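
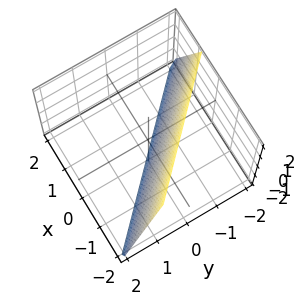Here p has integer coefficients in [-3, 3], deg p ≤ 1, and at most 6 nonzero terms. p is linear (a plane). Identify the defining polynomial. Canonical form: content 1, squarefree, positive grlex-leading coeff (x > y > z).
First, degree: every cross-section is a straight line — this is a plane, so deg p = 1.
Then, observable constraints: it meets the z-axis at z = -2 (among the integer gridlines).
Finally, together with the visible shape, these determine p as stated.

3*x + 3*y + z + 2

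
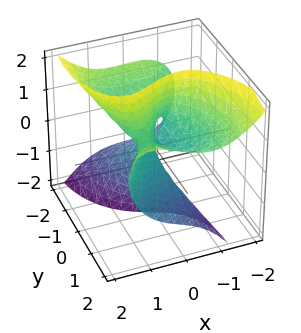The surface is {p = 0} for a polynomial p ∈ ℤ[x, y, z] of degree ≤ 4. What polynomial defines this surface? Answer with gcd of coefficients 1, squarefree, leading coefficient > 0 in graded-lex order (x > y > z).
3*x^3 - x*y*z - y^3 + 3*y*z^2 - 3*x*z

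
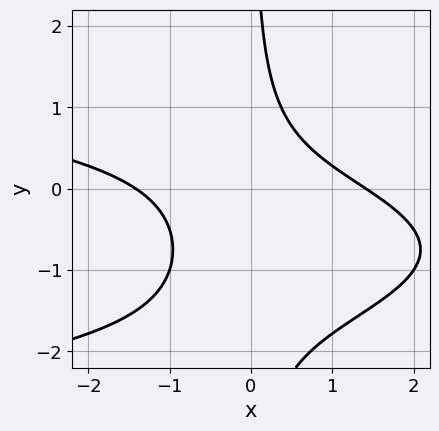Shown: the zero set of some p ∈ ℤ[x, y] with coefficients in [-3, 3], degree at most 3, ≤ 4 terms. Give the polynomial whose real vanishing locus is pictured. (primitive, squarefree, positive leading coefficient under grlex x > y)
2*x*y^2 + x^2 + 3*x*y - 2

First, the degree is 3 — no degree-2 curve has this shape.
Next, observable constraints: it misses every integer gridline on the y-axis.
Finally, together with the visible shape, these determine p as stated.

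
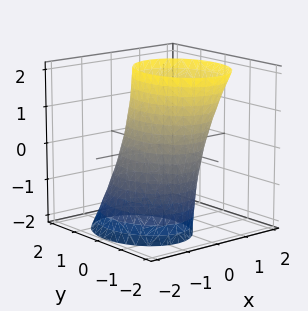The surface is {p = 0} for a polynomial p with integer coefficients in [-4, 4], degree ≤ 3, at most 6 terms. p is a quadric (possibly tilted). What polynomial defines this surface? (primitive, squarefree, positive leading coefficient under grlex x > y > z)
First, the degree is 2 — no degree-1 surface has this shape.
Next, from the visible intercepts: no z-intercept at any integer in the box; the x-axis gridline crossings are at x ∈ {-1, 1}.
Finally, the integer polynomial consistent with all of this is the stated p.

3*x^2 - 2*x*z + 2*y^2 - 3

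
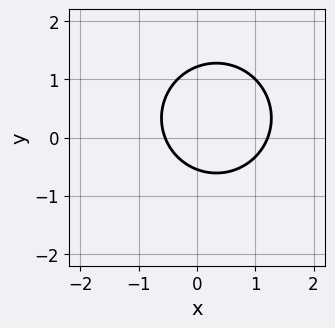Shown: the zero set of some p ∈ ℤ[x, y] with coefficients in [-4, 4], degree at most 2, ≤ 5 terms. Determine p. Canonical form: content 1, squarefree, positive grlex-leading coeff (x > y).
1. deg p = 2. The shape is more complex than any degree-1 curve.
2. The integer polynomial consistent with all of this is the stated p.

3*x^2 + 3*y^2 - 2*x - 2*y - 2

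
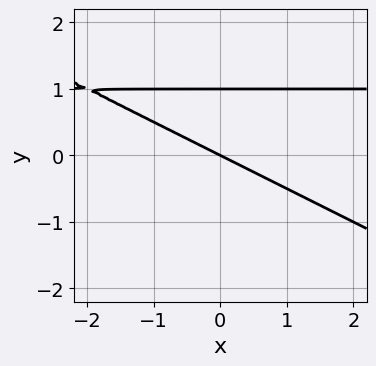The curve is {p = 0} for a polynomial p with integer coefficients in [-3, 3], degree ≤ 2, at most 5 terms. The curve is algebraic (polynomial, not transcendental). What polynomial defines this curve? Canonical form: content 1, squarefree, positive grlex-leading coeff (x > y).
x*y + 2*y^2 - x - 2*y

(a) Degree: no degree-1 curve has this shape, so deg p = 2.
(b) Observable constraints: it crosses the x-axis at the gridline x = 0; among the integer gridlines, it crosses the y-axis at y ∈ {0, 1}.
(c) Together with the visible shape, these determine p as stated.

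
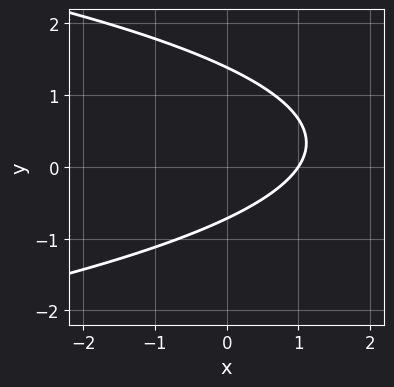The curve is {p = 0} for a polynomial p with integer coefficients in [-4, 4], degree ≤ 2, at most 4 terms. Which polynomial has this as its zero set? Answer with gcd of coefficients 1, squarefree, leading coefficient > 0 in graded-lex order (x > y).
3*y^2 + 3*x - 2*y - 3

First, the degree is 2 — the shape is more complex than any degree-1 curve.
Next, from the axis intercepts and sections: one x-axis crossing is at x = 1.
Finally, matching integer coefficients to the picture gives p.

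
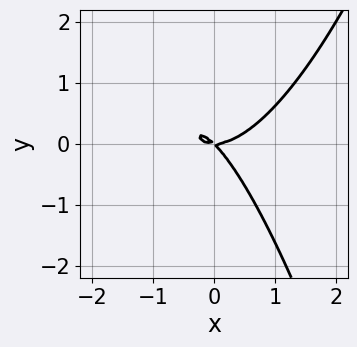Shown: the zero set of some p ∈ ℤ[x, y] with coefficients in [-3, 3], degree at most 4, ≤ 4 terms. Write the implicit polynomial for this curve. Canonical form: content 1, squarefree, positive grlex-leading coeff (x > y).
(a) The degree is 3 — the shape is more complex than any degree-2 curve.
(b) From the visible intercepts: it crosses the x-axis at the gridline x = 0; it crosses the y-axis at the gridline y = 0.
(c) Putting this together gives p.

x^3 - x*y - y^2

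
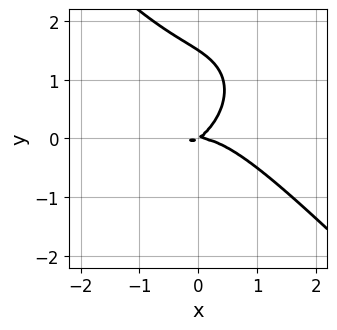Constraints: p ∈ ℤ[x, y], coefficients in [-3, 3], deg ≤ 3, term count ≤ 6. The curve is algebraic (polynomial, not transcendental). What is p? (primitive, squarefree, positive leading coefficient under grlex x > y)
2*x^3 + 2*y^3 + 2*x*y - 3*y^2

deg p = 3. A generic line meets the curve in up to 3 points.
Checking where it meets the axes: one x-axis crossing is at x = 0; one y-axis crossing is at y = 0.
Fitting integer coefficients to these (and the overall shape) gives p.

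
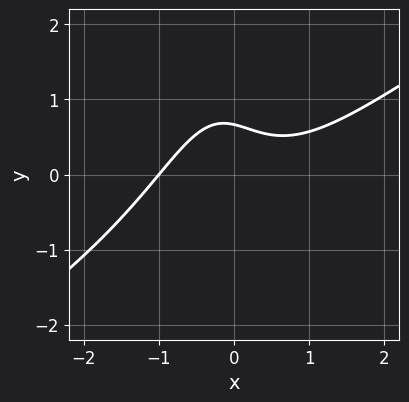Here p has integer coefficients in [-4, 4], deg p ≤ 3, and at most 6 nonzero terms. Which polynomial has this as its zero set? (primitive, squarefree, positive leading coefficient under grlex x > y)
1. deg p = 3. No degree-2 curve has this shape.
2. Reading off the gridlines: it meets the x-axis at x = -1 (among the integer gridlines).
3. Fitting integer coefficients to these (and the overall shape) gives p.

2*x^3 - 3*x^2*y - x*y - 3*y + 2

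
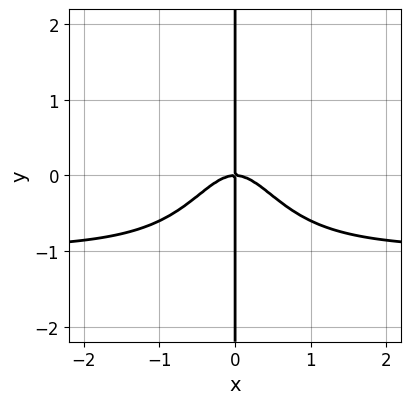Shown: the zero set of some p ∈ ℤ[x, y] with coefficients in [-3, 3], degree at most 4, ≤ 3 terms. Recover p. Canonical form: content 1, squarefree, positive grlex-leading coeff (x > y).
First, degree: no degree-3 curve has this shape, so deg p = 4.
Then, from the visible intercepts: the visible y-axis segment lies entirely on the curve; one x-axis crossing is at x = 0.
Finally, putting this together gives p.

3*x^3*y + 3*x^3 + 2*x*y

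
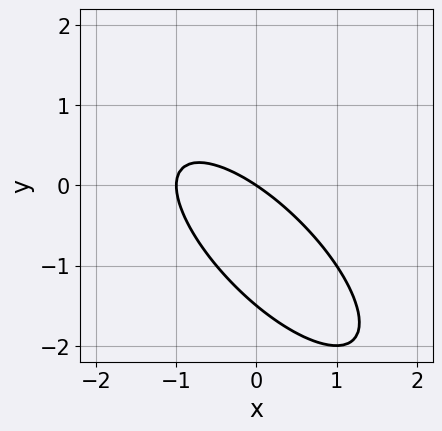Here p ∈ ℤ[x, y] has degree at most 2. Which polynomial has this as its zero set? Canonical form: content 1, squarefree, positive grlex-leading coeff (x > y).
2*x^2 + 3*x*y + 2*y^2 + 2*x + 3*y

First, degree: a generic line meets the curve in up to 2 points, so deg p = 2.
Next, from the axis intercepts and sections: among the integer gridlines, it crosses the x-axis at x ∈ {-1, 0}; it crosses the y-axis at the gridline y = 0.
Finally, solving for integer coefficients yields p as stated.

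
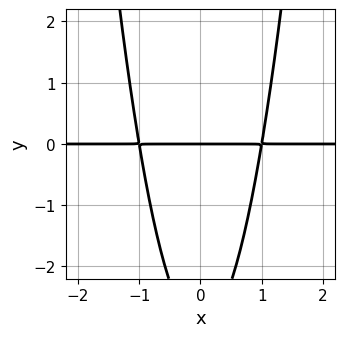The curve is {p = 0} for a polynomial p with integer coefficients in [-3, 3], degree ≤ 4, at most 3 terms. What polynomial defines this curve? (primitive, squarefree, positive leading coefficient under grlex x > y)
3*x^2*y - y^2 - 3*y

First, deg p = 3.
Next, symmetries: the x ↦ −x reflection is a symmetry, so x appears only in even powers.
Then, reading off the gridlines: the visible x-axis segment lies entirely on the curve; it meets the y-axis at y = 0 (among the integer gridlines).
Finally, together with the visible shape, these determine p as stated.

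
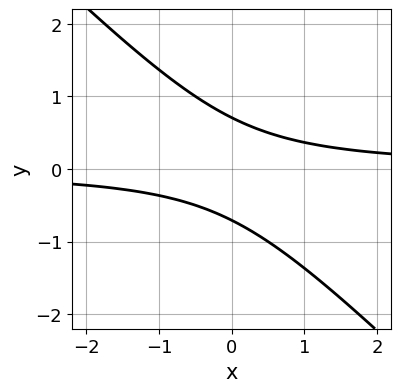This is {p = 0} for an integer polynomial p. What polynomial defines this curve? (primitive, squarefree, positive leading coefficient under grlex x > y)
2*x*y + 2*y^2 - 1

The degree is 2 — no degree-1 curve has this shape.
Checking where it meets the axes: it misses every integer gridline on the x-axis.
These observations pin down the coefficients.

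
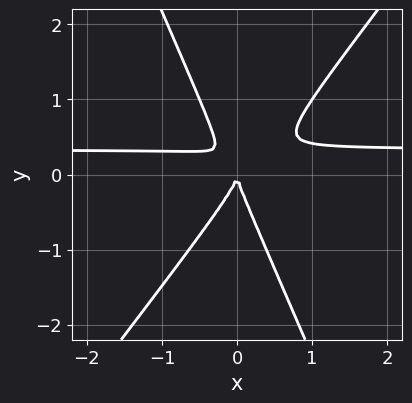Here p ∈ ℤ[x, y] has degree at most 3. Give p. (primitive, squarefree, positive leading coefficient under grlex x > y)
1. Degree: the shape is more complex than any degree-2 curve, so deg p = 3.
2. Against the integer gridlines: one y-axis crossing is at y = 0; it meets the x-axis at x = 0 (among the integer gridlines).
3. Together with the visible shape, these determine p as stated.

3*x^2*y - x*y^2 - y^3 - x^2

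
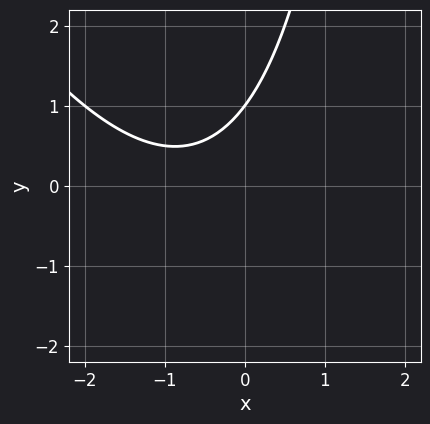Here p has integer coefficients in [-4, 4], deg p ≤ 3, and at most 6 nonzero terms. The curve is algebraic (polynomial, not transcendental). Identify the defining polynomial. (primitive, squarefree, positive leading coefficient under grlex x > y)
(a) Degree: the shape is more complex than any degree-1 curve, so deg p = 2.
(b) Reading off the gridlines: it crosses the y-axis at the gridline y = 1; the curve avoids every integer x-axis point in the box.
(c) Putting this together gives p.

2*x^2 + x*y + 3*x - 3*y + 3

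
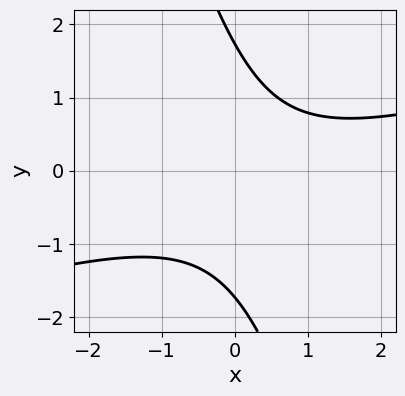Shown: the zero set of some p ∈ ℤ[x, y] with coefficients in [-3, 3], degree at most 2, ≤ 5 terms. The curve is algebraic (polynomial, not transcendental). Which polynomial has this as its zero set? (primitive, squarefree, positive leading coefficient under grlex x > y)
x^2 - 3*x*y - y^2 - x + 3

The degree is 2 — a generic line meets the curve in up to 2 points.
Checking where it meets the axes: the curve avoids every integer x-axis point in the box.
Matching integer coefficients to the picture gives p.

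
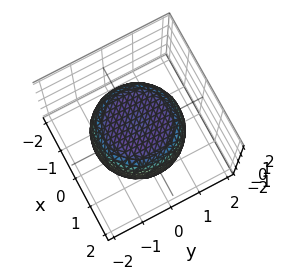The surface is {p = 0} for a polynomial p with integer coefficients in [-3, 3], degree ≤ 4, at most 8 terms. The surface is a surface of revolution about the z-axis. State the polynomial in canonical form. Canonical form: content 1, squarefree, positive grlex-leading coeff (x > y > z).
x^4 + 2*x^2*y^2 + y^4 - x^2 - y^2 + 2*z^2 - 2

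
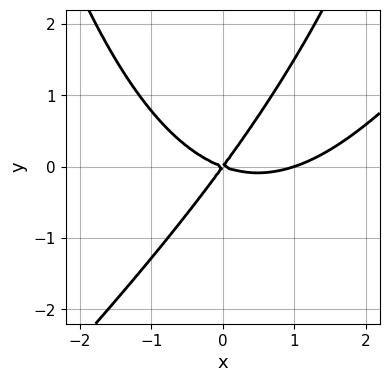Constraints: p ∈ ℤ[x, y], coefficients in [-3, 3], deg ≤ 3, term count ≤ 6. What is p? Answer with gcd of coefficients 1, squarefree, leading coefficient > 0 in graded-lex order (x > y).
First, deg p = 3. The shape is more complex than any degree-2 curve.
Next, against the integer gridlines: the x-axis gridline crossings are at x ∈ {0, 1}; one y-axis crossing is at y = 0.
Finally, fitting integer coefficients to these (and the overall shape) gives p.

x^3 - x^2*y - x^2 - 2*x*y + 2*y^2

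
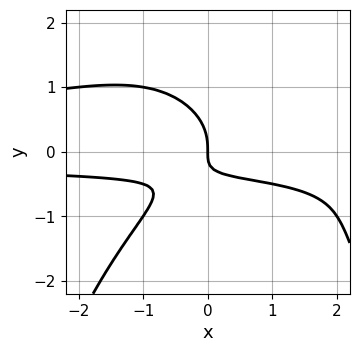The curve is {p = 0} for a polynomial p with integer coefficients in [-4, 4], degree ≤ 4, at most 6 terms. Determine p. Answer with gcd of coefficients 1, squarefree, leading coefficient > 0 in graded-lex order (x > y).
x^2*y^2 + 2*y^3 + 2*x*y + x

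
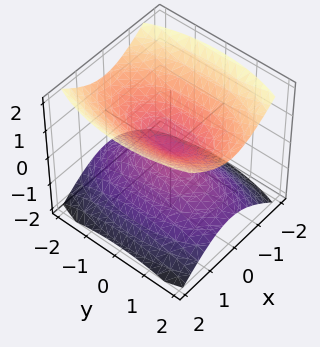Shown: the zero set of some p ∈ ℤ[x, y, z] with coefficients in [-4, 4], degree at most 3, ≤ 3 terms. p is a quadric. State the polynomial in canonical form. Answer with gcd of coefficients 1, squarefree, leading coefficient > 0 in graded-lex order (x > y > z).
3*x^2 + y^2 - 3*z^2

First, I count 2 distinct pieces. They look like related sheets of one shape, so recover p as a whole.
Next, the degree is 2 — a double cone through the origin; a quadric.
Next, symmetries: the x ↦ −x reflection is a symmetry, so x appears only in even powers; it's symmetric under z → −z, forcing even powers of z; the y ↦ −y reflection is a symmetry, so y appears only in even powers.
Next, observable constraints: it meets the z-axis at z = 0 (among the integer gridlines); one x-axis crossing is at x = 0; it crosses the y-axis at the gridline y = 0.
Finally, the integer polynomial consistent with all of this is the stated p.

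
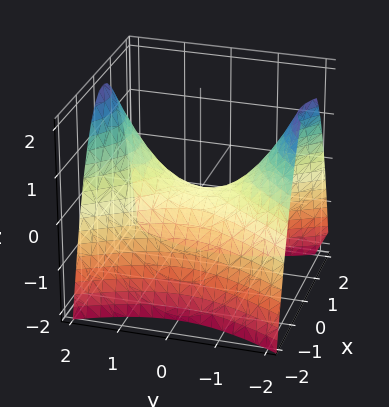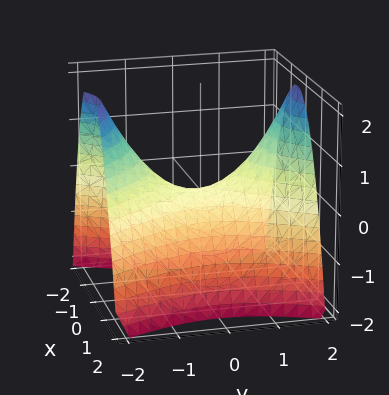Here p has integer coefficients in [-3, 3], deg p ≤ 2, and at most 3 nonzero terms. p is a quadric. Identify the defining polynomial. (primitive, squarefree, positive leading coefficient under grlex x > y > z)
(a) deg p = 2. A hyperbolic paraboloid; a quadric.
(b) Symmetries: the y ↦ −y reflection is a symmetry, so y appears only in even powers; the x ↦ −x reflection is a symmetry, so x appears only in even powers.
(c) From the axis intercepts and sections: it crosses the z-axis at the gridline z = 0; it crosses the y-axis at the gridline y = 0; one x-axis crossing is at x = 0.
(d) Together with the visible shape, these determine p as stated.

2*x^2 - y^2 + 2*z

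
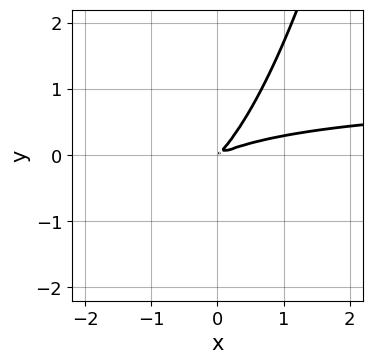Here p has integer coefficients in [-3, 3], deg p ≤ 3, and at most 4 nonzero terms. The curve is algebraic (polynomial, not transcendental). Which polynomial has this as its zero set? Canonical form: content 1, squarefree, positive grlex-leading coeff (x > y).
x^2*y - x^2 + 3*x*y - 2*y^2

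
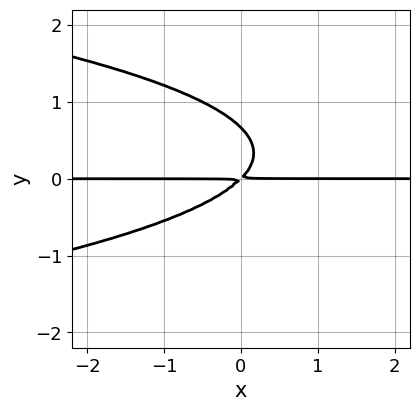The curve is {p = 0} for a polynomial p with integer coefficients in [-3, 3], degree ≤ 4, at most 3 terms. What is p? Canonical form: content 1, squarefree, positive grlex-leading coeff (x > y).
3*y^3 + 2*x*y - 2*y^2

First, deg p = 3. A generic line meets the curve in up to 3 points.
Next, observable constraints: every point of the x-axis in the box is on the curve.
Finally, fitting integer coefficients to these (and the overall shape) gives p.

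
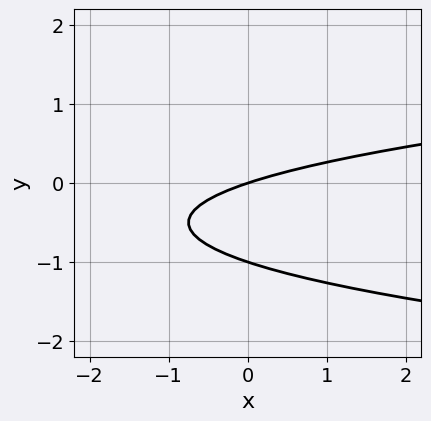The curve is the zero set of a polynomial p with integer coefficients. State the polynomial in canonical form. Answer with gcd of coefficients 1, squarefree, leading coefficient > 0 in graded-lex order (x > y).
3*y^2 - x + 3*y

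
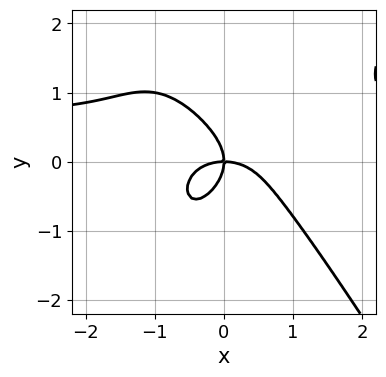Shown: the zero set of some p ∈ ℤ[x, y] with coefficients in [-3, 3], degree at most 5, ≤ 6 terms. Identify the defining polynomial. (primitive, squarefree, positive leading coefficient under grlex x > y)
3*x^3*y - x*y^3 - 2*x^3 - 3*y^3 - 3*x*y

First, deg p = 4. A generic line meets the curve in up to 4 points.
Next, checking where it meets the axes: one y-axis crossing is at y = 0; it crosses the x-axis at the gridline x = 0.
Finally, putting this together gives p.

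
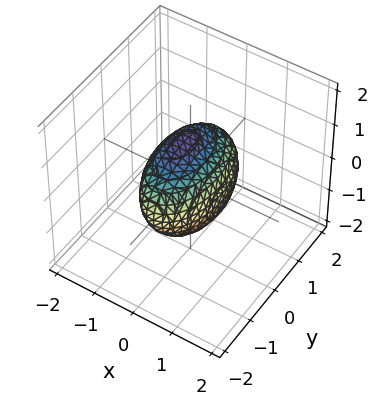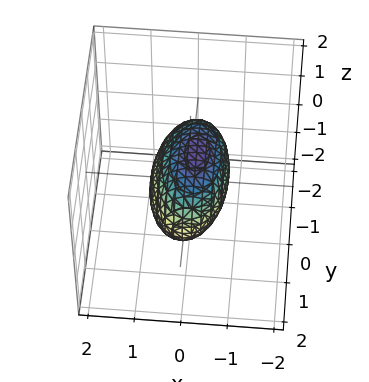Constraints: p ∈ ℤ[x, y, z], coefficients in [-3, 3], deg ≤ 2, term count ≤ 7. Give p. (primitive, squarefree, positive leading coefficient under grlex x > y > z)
3*x^2 + x*z + y^2 + 2*z^2 - 2

Degree: no degree-1 surface has this shape, so deg p = 2.
Observable constraints: among the integer gridlines, it crosses the z-axis at z ∈ {-1, 1}.
These observations pin down the coefficients.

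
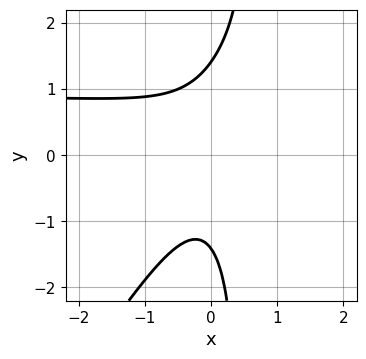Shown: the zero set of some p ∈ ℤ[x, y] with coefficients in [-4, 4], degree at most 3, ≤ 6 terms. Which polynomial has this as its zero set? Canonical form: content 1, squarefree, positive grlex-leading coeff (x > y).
The degree is 3 — the shape is more complex than any degree-2 curve.
From the visible intercepts: no x-intercept at any integer in the box.
The integer polynomial consistent with all of this is the stated p.

3*x^2*y - 2*x*y^2 - 3*x^2 + y^2 - 2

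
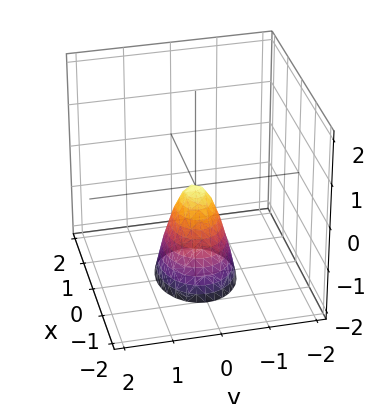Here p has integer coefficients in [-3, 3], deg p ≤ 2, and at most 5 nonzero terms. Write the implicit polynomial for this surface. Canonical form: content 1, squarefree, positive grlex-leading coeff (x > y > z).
The degree is 2 — a paraboloid; a quadric.
Symmetries: it's symmetric under y → −y, forcing even powers of y; the x ↦ −x reflection is a symmetry, so x appears only in even powers.
Checking where it meets the axes: it crosses the y-axis at the gridline y = 0; it meets the x-axis at x = 0 (among the integer gridlines).
The integer polynomial consistent with all of this is the stated p.

2*x^2 + 3*y^2 + z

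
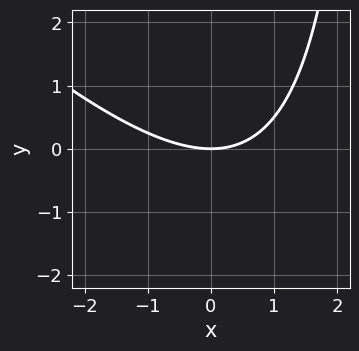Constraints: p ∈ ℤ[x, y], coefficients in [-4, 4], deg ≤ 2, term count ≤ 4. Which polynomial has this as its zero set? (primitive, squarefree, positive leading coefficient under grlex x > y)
x^2 + x*y - 3*y

The degree is 2 — a generic line meets the curve in up to 2 points.
Observable constraints: it crosses the x-axis at the gridline x = 0; it meets the y-axis at y = 0 (among the integer gridlines).
The integer polynomial consistent with all of this is the stated p.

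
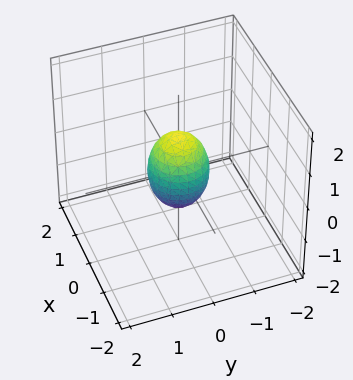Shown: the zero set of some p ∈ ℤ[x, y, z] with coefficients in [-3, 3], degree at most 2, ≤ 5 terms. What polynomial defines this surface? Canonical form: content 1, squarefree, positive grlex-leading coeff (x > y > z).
2*x^2 + 2*y^2 + z^2 - 1

1. Degree: a closed, bounded, convex surface; a quadric, so deg p = 2.
2. Symmetries: the z-axis is an axis of rotation, so x and y enter only as x² + y²; it's symmetric under z → −z, forcing even powers of z.
3. From the axis intercepts and sections: a circular section at z = 0 has radius between 0 and 1; the z-axis gridline crossings are at z ∈ {-1, 1}.
4. These observations pin down the coefficients.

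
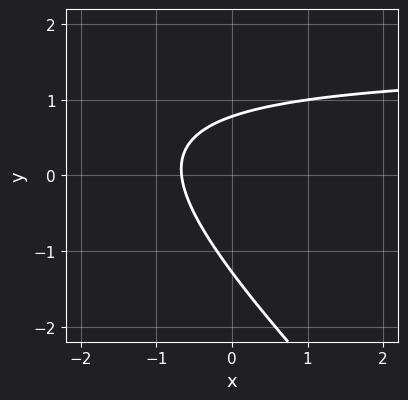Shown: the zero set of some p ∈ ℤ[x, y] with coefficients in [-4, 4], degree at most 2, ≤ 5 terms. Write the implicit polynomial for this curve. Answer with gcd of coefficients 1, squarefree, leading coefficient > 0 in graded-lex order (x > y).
1. Degree: no degree-1 curve has this shape, so deg p = 2.
2. The integer polynomial consistent with all of this is the stated p.

2*x*y + 2*y^2 - 3*x + y - 2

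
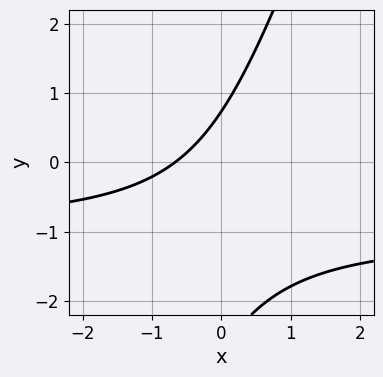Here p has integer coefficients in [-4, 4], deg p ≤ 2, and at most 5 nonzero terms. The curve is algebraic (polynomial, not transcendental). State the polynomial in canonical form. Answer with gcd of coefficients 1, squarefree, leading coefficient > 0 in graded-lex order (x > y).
3*x*y - y^2 + 3*x - 2*y + 2

(a) deg p = 2. The shape is more complex than any degree-1 curve.
(b) Putting this together gives p.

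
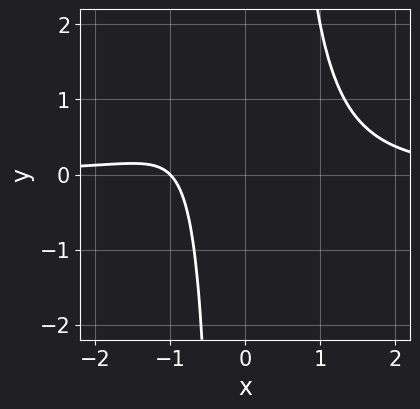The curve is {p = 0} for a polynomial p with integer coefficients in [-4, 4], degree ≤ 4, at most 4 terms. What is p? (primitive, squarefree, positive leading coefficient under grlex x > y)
(a) deg p = 4. The shape is more complex than any degree-3 curve.
(b) Reading off the gridlines: it misses every integer gridline on the y-axis; it crosses the x-axis at the gridline x = -1.
(c) Matching integer coefficients to the picture gives p.

x^3*y - x - 1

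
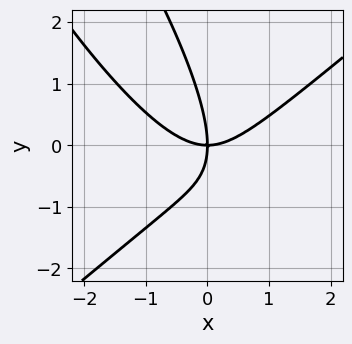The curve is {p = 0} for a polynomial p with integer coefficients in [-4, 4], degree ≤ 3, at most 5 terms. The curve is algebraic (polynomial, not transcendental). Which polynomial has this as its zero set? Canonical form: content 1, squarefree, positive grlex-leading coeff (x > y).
Degree: a generic line meets the curve in up to 3 points, so deg p = 3.
From the axis intercepts and sections: one x-axis crossing is at x = 0; one y-axis crossing is at y = 0.
Solving for integer coefficients yields p as stated.

2*x^3 - 2*x*y^2 - y^3 - 3*x*y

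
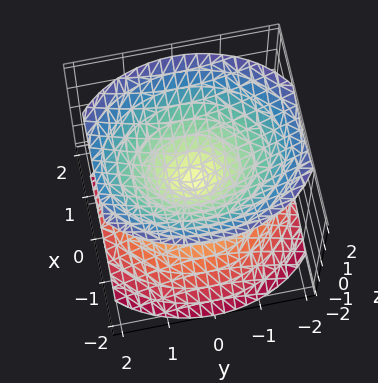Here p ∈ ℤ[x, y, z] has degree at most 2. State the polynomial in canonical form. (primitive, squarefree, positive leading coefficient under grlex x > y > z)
First, the picture has 2 separate pieces.
Then, the degree is 2 — a double cone through the origin; a quadric.
Then, symmetries: the z ↦ −z reflection is a symmetry, so z appears only in even powers; it's symmetric under x → −x, forcing even powers of x; it's symmetric under y → −y, forcing even powers of y.
Then, from the visible intercepts: it crosses the x-axis at the gridline x = 0; it crosses the z-axis at the gridline z = 0; it crosses the y-axis at the gridline y = 0.
Finally, putting this together gives p.

3*x^2 + 2*y^2 - 3*z^2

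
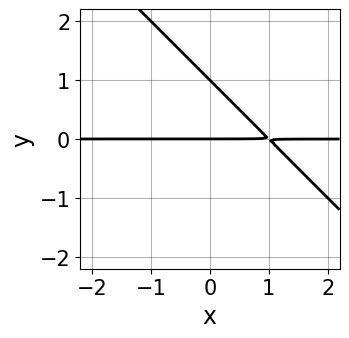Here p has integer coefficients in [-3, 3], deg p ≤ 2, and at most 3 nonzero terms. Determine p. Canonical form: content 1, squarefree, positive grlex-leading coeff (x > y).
1. The degree is 2 — a generic line meets the curve in up to 2 points.
2. Checking where it meets the axes: the y-axis gridline crossings are at y ∈ {0, 1}; the visible x-axis segment lies entirely on the curve.
3. These observations pin down the coefficients.

x*y + y^2 - y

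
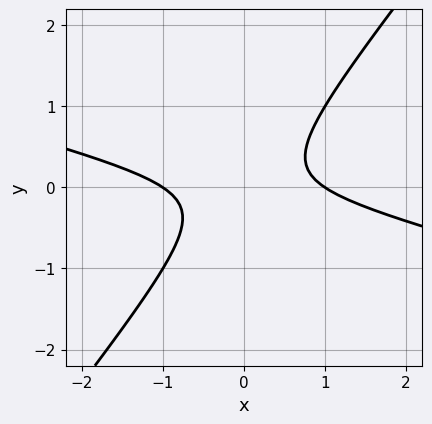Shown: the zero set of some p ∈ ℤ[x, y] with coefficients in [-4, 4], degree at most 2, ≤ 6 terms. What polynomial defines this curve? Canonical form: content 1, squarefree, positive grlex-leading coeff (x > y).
x^2 + 3*x*y - 3*y^2 - 1

Degree: no degree-1 curve has this shape, so deg p = 2.
Reading off the gridlines: among the integer gridlines, it crosses the x-axis at x ∈ {-1, 1}; the curve avoids every integer y-axis point in the box.
The integer polynomial consistent with all of this is the stated p.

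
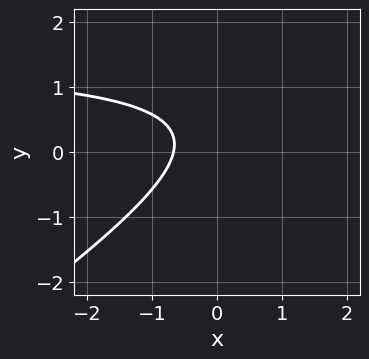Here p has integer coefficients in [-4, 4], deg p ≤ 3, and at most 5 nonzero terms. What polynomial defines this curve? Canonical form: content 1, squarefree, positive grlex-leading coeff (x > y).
2*x*y - 3*y^2 - 3*x + 2*y - 2

(a) deg p = 2. No degree-1 curve has this shape.
(b) Against the integer gridlines: it misses every integer gridline on the y-axis.
(c) Together with the visible shape, these determine p as stated.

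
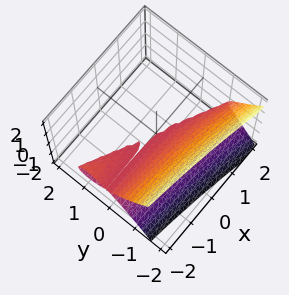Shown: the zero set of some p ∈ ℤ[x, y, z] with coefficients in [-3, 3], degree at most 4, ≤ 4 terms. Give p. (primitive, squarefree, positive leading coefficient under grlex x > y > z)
(a) I count 2 distinct pieces.
(b) The degree is 3 — no degree-2 surface has this shape.
(c) Against the integer gridlines: the visible x-axis segment lies entirely on the surface; it crosses the z-axis at the gridline z = 0; it meets the y-axis at y = 0 (among the integer gridlines).
(d) These observations pin down the coefficients.

x*y^2 + 2*y^3 + 3*z^2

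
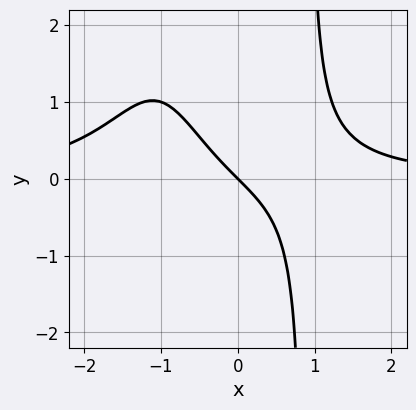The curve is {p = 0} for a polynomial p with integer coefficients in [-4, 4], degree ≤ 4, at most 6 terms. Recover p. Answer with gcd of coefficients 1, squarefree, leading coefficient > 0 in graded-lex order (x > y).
1. Degree: the shape is more complex than any degree-3 curve, so deg p = 4.
2. From the axis intercepts and sections: it crosses the y-axis at the gridline y = 0; one x-axis crossing is at x = 0.
3. Solving for integer coefficients yields p as stated.

2*x^3*y + 2*x^2*y - 3*x - 3*y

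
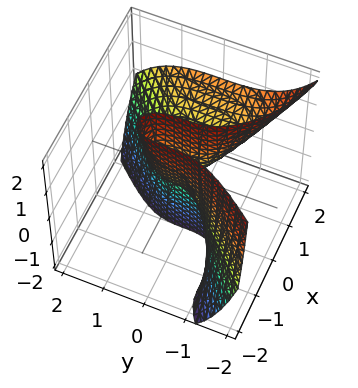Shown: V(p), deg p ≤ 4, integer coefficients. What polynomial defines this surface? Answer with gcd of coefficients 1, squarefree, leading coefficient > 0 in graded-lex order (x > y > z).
2*x^3 - 3*x^2*z - 2*y^3 - 3*x*z

First, degree: a generic line meets the surface in up to 3 points, so deg p = 3.
Next, from the visible intercepts: one x-axis crossing is at x = 0; one y-axis crossing is at y = 0; every point of the z-axis in the box is on the surface.
Finally, solving for integer coefficients yields p as stated.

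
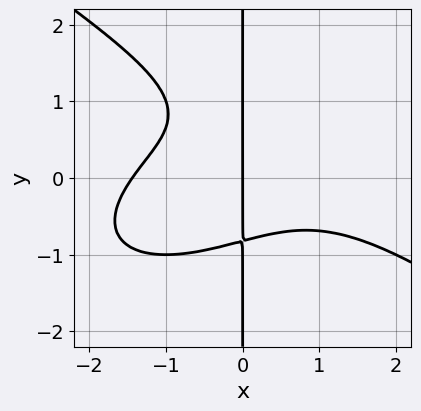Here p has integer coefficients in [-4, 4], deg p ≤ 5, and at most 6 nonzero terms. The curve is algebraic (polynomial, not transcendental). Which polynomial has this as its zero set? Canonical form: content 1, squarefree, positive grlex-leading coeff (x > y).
deg p = 4. The shape is more complex than any degree-3 curve.
Against the integer gridlines: every point of the y-axis in the box is on the curve; it crosses the x-axis at the gridline x = 0.
Matching integer coefficients to the picture gives p.

x^4 + 3*x*y^3 + 3*x^2*y - 2*x*y^2 + 3*x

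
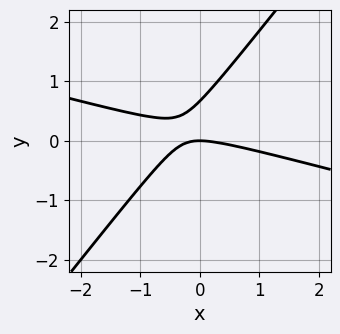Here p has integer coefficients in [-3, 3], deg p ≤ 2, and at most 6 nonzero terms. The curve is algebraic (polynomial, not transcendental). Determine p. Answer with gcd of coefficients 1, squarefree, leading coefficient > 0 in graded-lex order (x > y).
x^2 + 3*x*y - 3*y^2 + 2*y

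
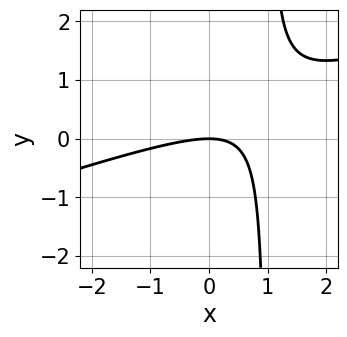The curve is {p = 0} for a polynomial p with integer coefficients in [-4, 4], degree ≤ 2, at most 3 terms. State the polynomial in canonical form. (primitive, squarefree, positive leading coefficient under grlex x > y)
(a) Degree: no degree-1 curve has this shape, so deg p = 2.
(b) From the visible intercepts: it crosses the x-axis at the gridline x = 0; it crosses the y-axis at the gridline y = 0.
(c) The integer polynomial consistent with all of this is the stated p.

x^2 - 3*x*y + 3*y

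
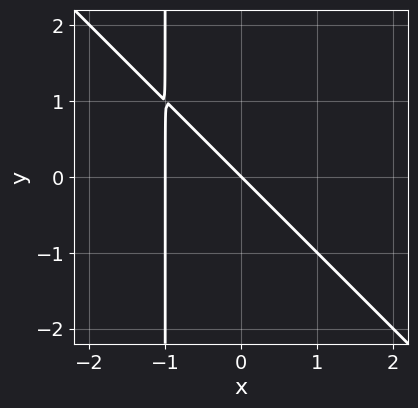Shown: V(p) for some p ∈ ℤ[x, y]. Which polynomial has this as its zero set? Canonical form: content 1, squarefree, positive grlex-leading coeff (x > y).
x^2 + x*y + x + y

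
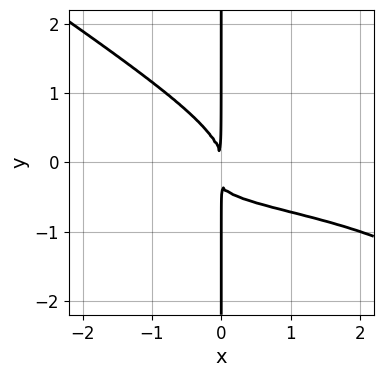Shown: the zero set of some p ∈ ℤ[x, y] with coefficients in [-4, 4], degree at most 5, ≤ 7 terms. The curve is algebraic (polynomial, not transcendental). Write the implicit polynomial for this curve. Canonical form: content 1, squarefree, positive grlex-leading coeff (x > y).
Degree: a generic line meets the curve in up to 4 points, so deg p = 4.
From the axis intercepts and sections: every point of the y-axis in the box is on the curve.
Assembling these constraints gives the stated polynomial.

2*x^2*y^2 + 3*x*y^3 + 2*x^2*y + x*y^2 + x^2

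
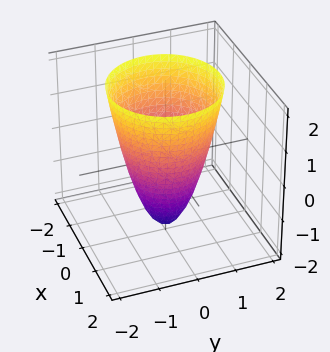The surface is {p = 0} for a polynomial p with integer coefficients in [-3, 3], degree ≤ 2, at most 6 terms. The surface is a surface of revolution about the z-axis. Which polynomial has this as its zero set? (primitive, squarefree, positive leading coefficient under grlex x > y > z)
First, degree: a generic line meets the surface in up to 2 points, so deg p = 2.
Then, symmetries: every cross-section ⟂ z is a circle, so x, y appear only via x² + y².
Then, checking where it meets the axes: it crosses the z-axis at the gridline z = -2; a circular section at z = -1 has radius between 0 and 1; among the integer gridlines, it crosses the x-axis at x ∈ {-1, 1}; the y-axis gridline crossings are at y ∈ {-1, 1}.
Finally, fitting integer coefficients to these (and the overall shape) gives p.

2*x^2 + 2*y^2 - z - 2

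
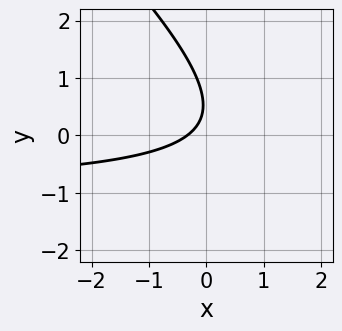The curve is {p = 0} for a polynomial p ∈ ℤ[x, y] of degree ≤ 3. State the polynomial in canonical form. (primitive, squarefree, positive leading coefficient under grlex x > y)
3*x*y + 3*y^2 + 3*x - 3*y + 1

Degree: no degree-1 curve has this shape, so deg p = 2.
Observable constraints: it misses every integer gridline on the y-axis.
Solving for integer coefficients yields p as stated.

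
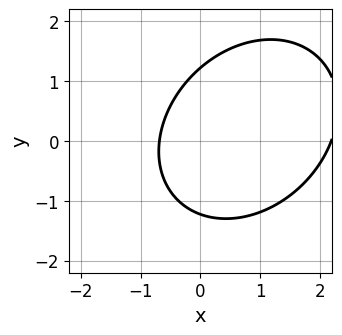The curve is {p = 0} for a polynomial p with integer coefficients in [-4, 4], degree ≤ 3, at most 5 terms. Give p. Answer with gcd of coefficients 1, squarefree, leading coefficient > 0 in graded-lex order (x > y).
2*x^2 - x*y + 2*y^2 - 3*x - 3

(a) deg p = 2. A generic line meets the curve in up to 2 points.
(b) Matching integer coefficients to the picture gives p.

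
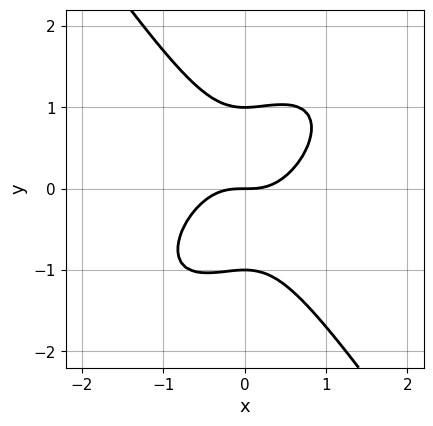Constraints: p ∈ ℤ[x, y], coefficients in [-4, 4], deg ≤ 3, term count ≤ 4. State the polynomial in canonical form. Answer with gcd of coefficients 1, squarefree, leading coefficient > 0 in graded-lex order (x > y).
3*x^3 - 2*x^2*y + 2*y^3 - 2*y

1. deg p = 3. No degree-2 curve has this shape.
2. Checking where it meets the axes: the y-axis gridline crossings are at y ∈ {-1, 0, 1}; it crosses the x-axis at the gridline x = 0.
3. Solving for integer coefficients yields p as stated.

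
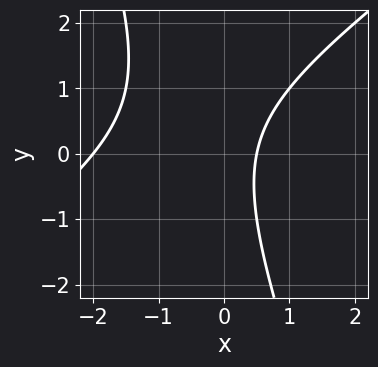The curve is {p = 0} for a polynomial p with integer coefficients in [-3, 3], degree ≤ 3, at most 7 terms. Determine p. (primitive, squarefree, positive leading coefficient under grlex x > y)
2*x^2 - 2*x*y - y^2 + 3*x - 2

First, degree: the shape is more complex than any degree-1 curve, so deg p = 2.
Next, observable constraints: the curve avoids every integer y-axis point in the box; it crosses the x-axis at the gridline x = -2.
Finally, these observations pin down the coefficients.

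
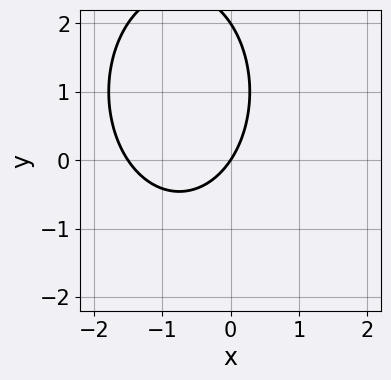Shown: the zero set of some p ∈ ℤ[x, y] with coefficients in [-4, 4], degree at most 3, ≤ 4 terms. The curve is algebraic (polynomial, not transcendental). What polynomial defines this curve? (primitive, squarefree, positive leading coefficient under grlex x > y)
2*x^2 + y^2 + 3*x - 2*y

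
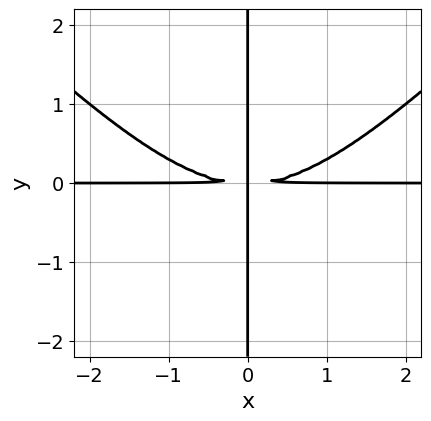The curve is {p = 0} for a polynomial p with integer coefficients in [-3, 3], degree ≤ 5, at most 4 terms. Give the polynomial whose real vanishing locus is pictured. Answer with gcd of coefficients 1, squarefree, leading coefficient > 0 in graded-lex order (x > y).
First, the degree is 4 — a generic line meets the curve in up to 4 points.
Next, against the integer gridlines: every point of the x-axis in the box is on the curve; the visible y-axis segment lies entirely on the curve.
Finally, the integer polynomial consistent with all of this is the stated p.

x^3*y - x*y^3 - 3*x*y^2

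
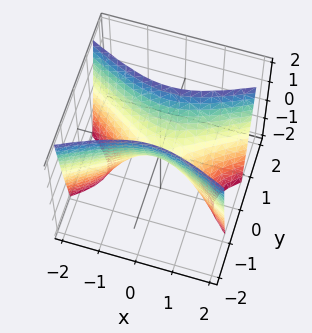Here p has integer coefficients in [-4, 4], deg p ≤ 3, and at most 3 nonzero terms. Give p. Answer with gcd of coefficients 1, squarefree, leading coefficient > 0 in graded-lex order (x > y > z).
First, the degree is 2 — a hyperbolic paraboloid; a quadric.
Next, symmetries: it's symmetric under y → −y, forcing even powers of y; mirror symmetry x ↦ −x ⇒ only even powers of x.
Next, from the visible intercepts: it crosses the x-axis at the gridline x = 0; it crosses the y-axis at the gridline y = 0.
Finally, together with the visible shape, these determine p as stated.

x^2 - 3*y^2 + z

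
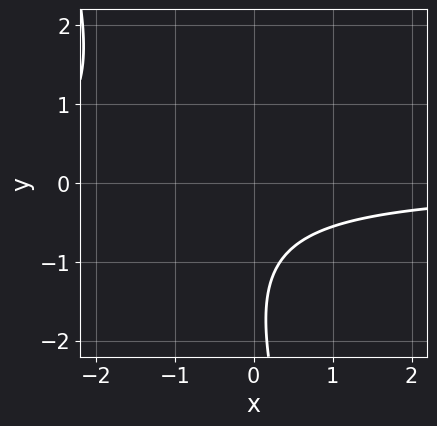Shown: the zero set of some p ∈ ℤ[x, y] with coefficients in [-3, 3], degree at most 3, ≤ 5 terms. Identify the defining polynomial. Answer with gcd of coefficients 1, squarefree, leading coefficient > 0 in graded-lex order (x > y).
(a) The degree is 2 — the shape is more complex than any degree-1 curve.
(b) From the visible intercepts: no x-intercept at any integer in the box; the curve avoids every integer y-axis point in the box.
(c) These observations pin down the coefficients.

3*x*y + y^2 + 3*y + 3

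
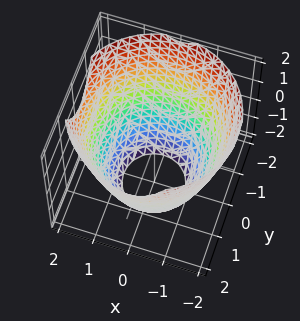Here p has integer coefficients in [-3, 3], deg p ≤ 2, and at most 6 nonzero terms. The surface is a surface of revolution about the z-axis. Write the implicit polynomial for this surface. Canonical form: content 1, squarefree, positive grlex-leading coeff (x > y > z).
x^2 + y^2 - z - 3

(a) The degree is 2 — no degree-1 surface has this shape.
(b) Symmetry: the z-axis is an axis of rotation, so x and y enter only as x² + y².
(c) From the visible intercepts: the surface avoids every integer z-axis point in the box; a circular section at z = -2 has radius exactly 1.
(d) The integer polynomial consistent with all of this is the stated p.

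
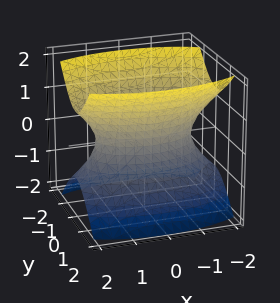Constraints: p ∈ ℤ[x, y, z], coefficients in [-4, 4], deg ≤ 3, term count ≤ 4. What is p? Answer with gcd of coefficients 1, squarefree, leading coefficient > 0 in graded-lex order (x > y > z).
x^2 + 3*y^2 - 2*z^2 - 2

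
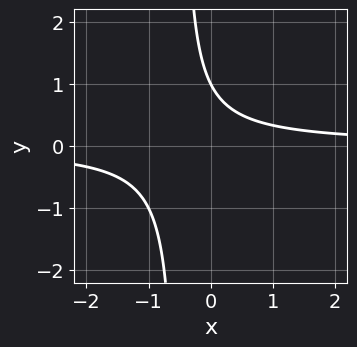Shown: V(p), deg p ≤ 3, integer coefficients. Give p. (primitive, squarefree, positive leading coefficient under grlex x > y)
2*x*y + y - 1

First, the degree is 2 — the shape is more complex than any degree-1 curve.
Then, from the visible intercepts: it crosses the y-axis at the gridline y = 1; it misses every integer gridline on the x-axis.
Finally, together with the visible shape, these determine p as stated.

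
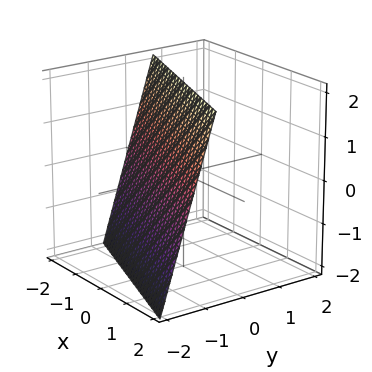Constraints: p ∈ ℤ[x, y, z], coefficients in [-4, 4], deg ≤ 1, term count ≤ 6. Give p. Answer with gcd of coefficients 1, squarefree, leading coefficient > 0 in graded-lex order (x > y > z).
x + 3*y - z + 2

First, degree: every cross-section is a straight line — this is a plane, so deg p = 1.
Next, from the visible intercepts: one x-axis crossing is at x = -2; one z-axis crossing is at z = 2.
Finally, assembling these constraints gives the stated polynomial.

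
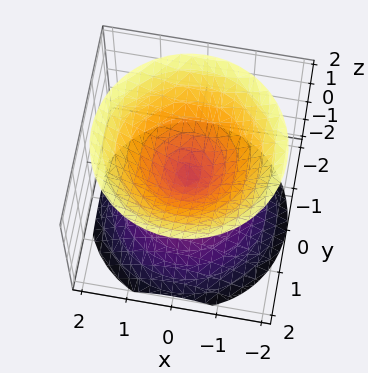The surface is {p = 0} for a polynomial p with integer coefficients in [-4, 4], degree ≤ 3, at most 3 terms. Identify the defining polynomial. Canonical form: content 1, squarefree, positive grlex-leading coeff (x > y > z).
First, I count 2 distinct pieces.
Then, the degree is 2 — a double cone through the origin; a quadric.
Next, symmetry: the z-axis is an axis of rotation, so x and y enter only as x² + y²; the z ↦ −z reflection is a symmetry, so z appears only in even powers.
Next, checking where it meets the axes: a circular section at z = 1 has radius exactly 1; it crosses the y-axis at the gridline y = 0; it crosses the x-axis at the gridline x = 0; it meets the z-axis at z = 0 (among the integer gridlines).
Finally, the integer polynomial consistent with all of this is the stated p.

x^2 + y^2 - z^2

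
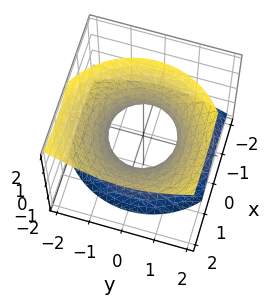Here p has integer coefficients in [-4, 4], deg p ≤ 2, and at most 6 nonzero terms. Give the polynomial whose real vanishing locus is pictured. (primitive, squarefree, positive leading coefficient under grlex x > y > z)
x^2 - x*z + y^2 - z^2 - 1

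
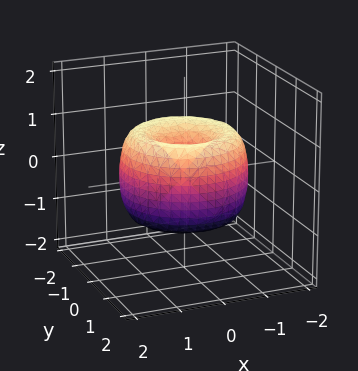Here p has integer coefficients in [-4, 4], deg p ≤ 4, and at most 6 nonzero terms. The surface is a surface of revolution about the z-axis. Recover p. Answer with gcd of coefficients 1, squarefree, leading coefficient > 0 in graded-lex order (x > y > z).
x^4 + 2*x^2*y^2 + y^4 - 2*x^2 - 2*y^2 + z^2

(a) deg p = 4. A generic line meets the surface in up to 4 points.
(b) Symmetries: rotational symmetry about the z-axis ⇒ p depends on x, y only through x² + y².
(c) From the visible intercepts: it crosses the z-axis at the gridline z = 0; it crosses the y-axis at the gridline y = 0.
(d) Together with the visible shape, these determine p as stated.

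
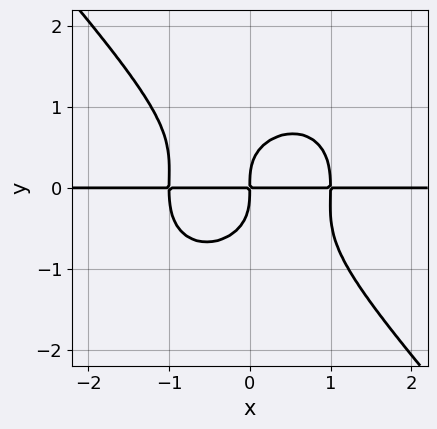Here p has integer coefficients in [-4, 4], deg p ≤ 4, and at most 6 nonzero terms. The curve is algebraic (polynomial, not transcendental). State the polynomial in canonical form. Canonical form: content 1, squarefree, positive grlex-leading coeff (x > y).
3*x^3*y + x*y^3 + 3*y^4 - 3*x*y

Degree: a generic line meets the curve in up to 4 points, so deg p = 4.
Checking where it meets the axes: every point of the x-axis in the box is on the curve.
Matching integer coefficients to the picture gives p.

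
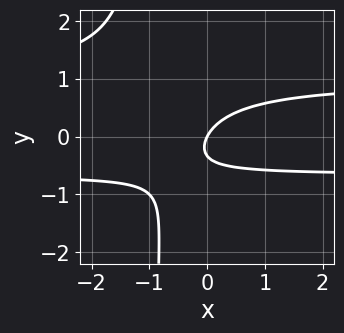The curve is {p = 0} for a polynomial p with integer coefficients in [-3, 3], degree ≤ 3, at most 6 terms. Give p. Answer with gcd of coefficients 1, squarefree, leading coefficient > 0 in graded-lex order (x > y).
3*x*y^2 - x*y + 3*y^2 - 2*x + y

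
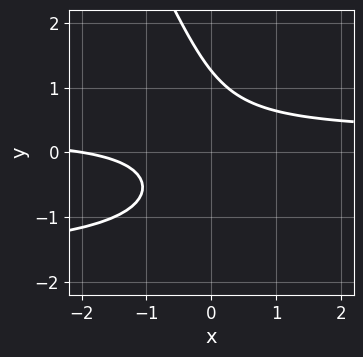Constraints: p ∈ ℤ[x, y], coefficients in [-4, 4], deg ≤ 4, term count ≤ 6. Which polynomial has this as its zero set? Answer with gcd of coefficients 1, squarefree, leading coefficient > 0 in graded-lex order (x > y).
1. The degree is 3 — no degree-2 curve has this shape.
2. Reading off the gridlines: it crosses the x-axis at the gridline x = -2.
3. The integer polynomial consistent with all of this is the stated p.

2*x*y^2 + y^3 + 3*x*y - x - 2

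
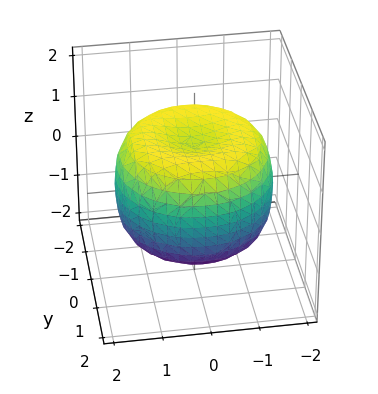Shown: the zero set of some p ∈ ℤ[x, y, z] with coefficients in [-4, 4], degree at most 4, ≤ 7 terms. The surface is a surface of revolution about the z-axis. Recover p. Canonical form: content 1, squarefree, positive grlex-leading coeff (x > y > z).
x^4 + 2*x^2*y^2 + y^4 - 2*x^2 - 2*y^2 + 2*z^2 - 2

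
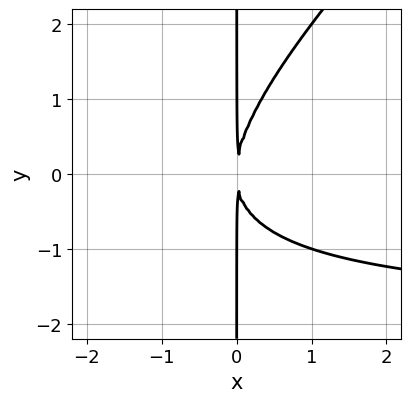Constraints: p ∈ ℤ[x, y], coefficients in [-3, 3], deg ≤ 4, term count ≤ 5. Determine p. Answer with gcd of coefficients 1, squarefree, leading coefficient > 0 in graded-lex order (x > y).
x^2*y - x*y^2 + 2*x^2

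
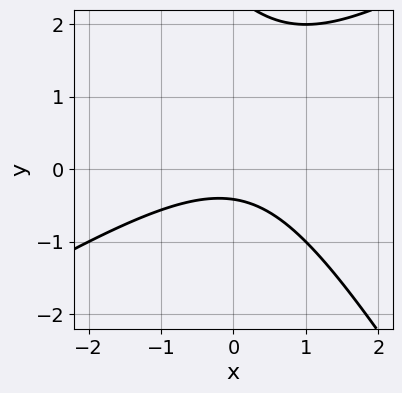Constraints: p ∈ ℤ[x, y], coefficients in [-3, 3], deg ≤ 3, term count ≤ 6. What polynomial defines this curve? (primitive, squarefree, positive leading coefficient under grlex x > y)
(a) The degree is 2 — no degree-1 curve has this shape.
(b) From the visible intercepts: it misses every integer gridline on the x-axis.
(c) Assembling these constraints gives the stated polynomial.

x^2 - x*y - y^2 + 2*y + 1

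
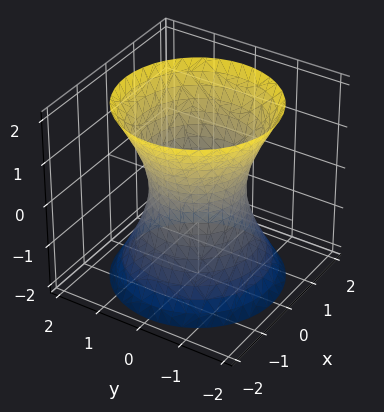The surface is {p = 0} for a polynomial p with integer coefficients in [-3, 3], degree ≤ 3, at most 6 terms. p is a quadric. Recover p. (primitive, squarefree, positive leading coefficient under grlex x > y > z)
(a) Degree: an hourglass — one-sheet hyperboloid; a quadric, so deg p = 2.
(b) Symmetries: mirror symmetry z ↦ −z ⇒ only even powers of z; the z-axis is an axis of rotation, so x and y enter only as x² + y².
(c) Observable constraints: a circular section at z = 1 has radius between 1 and 2; the y-axis gridline crossings are at y ∈ {-1, 1}; no z-intercept at any integer in the box; among the integer gridlines, it crosses the x-axis at x ∈ {-1, 1}.
(d) Matching integer coefficients to the picture gives p.

2*x^2 + 2*y^2 - z^2 - 2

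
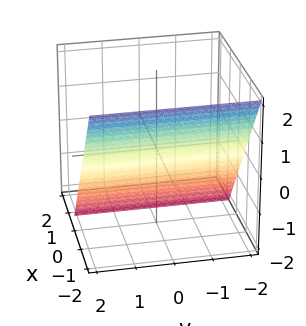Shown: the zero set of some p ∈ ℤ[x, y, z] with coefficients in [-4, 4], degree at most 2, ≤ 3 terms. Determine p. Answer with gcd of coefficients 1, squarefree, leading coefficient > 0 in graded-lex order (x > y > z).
deg p = 1. The surface is flat (a plane).
From the axis intercepts and sections: it crosses the z-axis at the gridline z = -1; no y-intercept at any integer in the box.
Matching integer coefficients to the picture gives p.

3*x + 2*z + 2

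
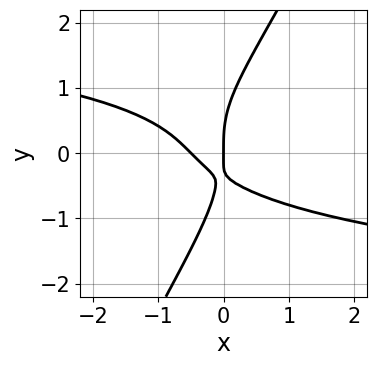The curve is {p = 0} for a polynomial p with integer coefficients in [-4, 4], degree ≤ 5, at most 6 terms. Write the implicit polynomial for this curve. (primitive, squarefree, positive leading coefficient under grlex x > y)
deg p = 4. No degree-3 curve has this shape.
Against the integer gridlines: it crosses the y-axis at the gridline y = 0; it meets the x-axis at x = 0 (among the integer gridlines).
Matching integer coefficients to the picture gives p.

2*x*y^3 - y^4 + 2*x^2 + 2*x*y + x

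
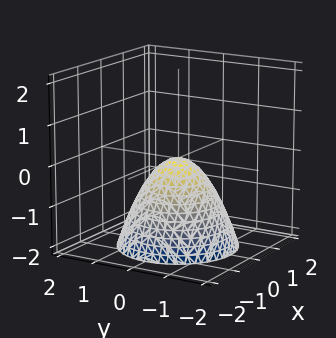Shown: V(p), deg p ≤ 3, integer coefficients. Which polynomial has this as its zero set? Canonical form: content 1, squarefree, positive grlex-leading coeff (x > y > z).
x^2 + y^2 + z

(a) The degree is 2 — a paraboloid; a quadric.
(b) Symmetries: rotational symmetry about the z-axis ⇒ p depends on x, y only through x² + y².
(c) Checking where it meets the axes: it meets the z-axis at z = 0 (among the integer gridlines); it crosses the x-axis at the gridline x = 0; a circular section at z = -1 has radius exactly 1; one y-axis crossing is at y = 0.
(d) Fitting integer coefficients to these (and the overall shape) gives p.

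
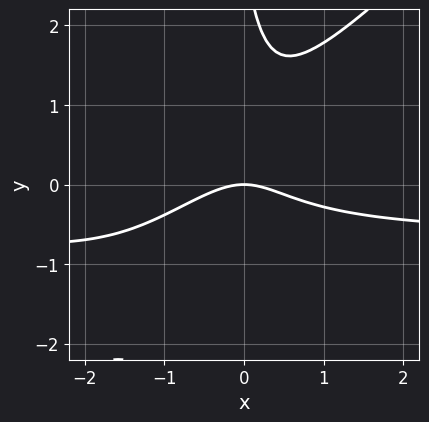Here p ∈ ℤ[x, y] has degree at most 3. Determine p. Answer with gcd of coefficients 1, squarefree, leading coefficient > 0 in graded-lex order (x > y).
3*x^2*y - 3*x*y^2 + 2*x^2 - y^2 + 3*y

First, the degree is 3 — a generic line meets the curve in up to 3 points.
Next, observable constraints: it meets the x-axis at x = 0 (among the integer gridlines); it meets the y-axis at y = 0 (among the integer gridlines).
Finally, solving for integer coefficients yields p as stated.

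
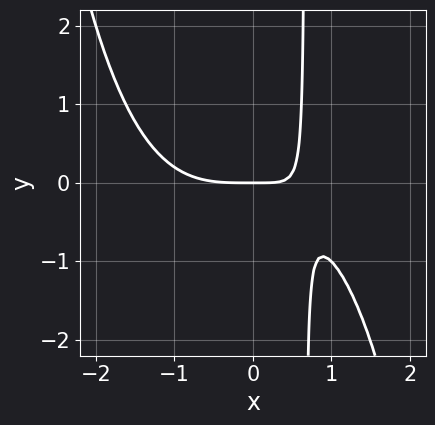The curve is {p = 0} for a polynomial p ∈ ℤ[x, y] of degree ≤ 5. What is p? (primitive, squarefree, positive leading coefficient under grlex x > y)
First, the degree is 4 — no degree-3 curve has this shape.
Then, against the integer gridlines: one y-axis crossing is at y = 0; one x-axis crossing is at x = 0.
Finally, the integer polynomial consistent with all of this is the stated p.

x^4 + 3*x*y - 2*y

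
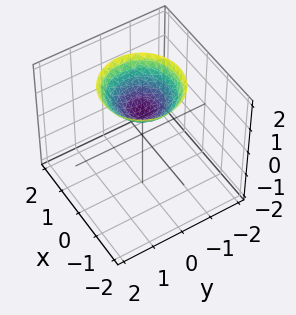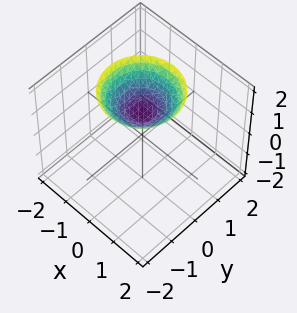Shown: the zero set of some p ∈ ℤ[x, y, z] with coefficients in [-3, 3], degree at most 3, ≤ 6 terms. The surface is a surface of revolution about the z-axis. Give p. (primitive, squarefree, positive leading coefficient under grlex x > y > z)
2*x^2 + 2*y^2 - 3*z + 3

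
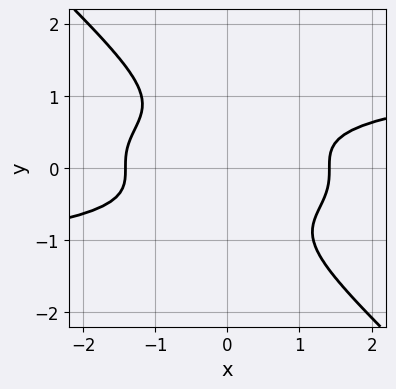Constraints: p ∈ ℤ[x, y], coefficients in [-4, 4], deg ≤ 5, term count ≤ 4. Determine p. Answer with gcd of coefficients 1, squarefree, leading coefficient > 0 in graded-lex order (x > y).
3*x*y^3 + 3*y^4 - x^2 + 2

First, deg p = 4. No degree-3 curve has this shape.
Then, reading off the gridlines: no y-intercept at any integer in the box.
Finally, assembling these constraints gives the stated polynomial.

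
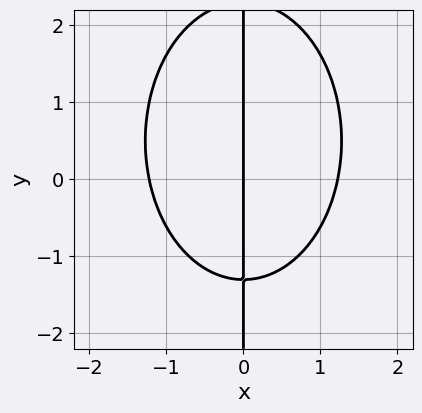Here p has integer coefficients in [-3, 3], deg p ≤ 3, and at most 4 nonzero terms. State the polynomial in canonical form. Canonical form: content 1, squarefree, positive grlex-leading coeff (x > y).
The degree is 3 — the shape is more complex than any degree-2 curve.
Reading off the gridlines: one x-axis crossing is at x = 0; every point of the y-axis in the box is on the curve.
Fitting integer coefficients to these (and the overall shape) gives p.

2*x^3 + x*y^2 - x*y - 3*x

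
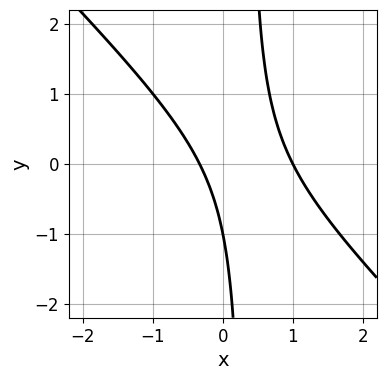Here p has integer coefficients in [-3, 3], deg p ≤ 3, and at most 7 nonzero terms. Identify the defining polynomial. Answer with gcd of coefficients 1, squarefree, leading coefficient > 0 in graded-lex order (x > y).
Degree: the shape is more complex than any degree-1 curve, so deg p = 2.
From the axis intercepts and sections: one x-axis crossing is at x = 1; it crosses the y-axis at the gridline y = -1.
Putting this together gives p.

3*x^2 + 3*x*y - 2*x - y - 1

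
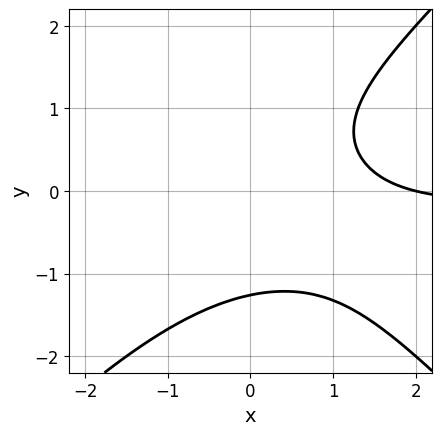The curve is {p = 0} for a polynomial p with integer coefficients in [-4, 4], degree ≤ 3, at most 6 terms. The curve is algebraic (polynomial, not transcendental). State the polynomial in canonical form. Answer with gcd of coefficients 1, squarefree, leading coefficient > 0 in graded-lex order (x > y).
(a) The degree is 3 — a generic line meets the curve in up to 3 points.
(b) From the visible intercepts: it crosses the x-axis at the gridline x = 2.
(c) Solving for integer coefficients yields p as stated.

x^2*y - y^3 + x - 2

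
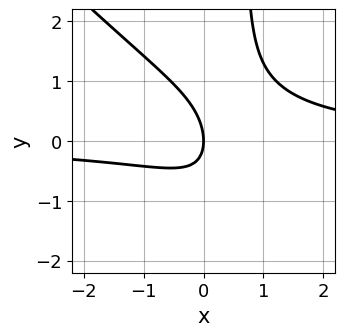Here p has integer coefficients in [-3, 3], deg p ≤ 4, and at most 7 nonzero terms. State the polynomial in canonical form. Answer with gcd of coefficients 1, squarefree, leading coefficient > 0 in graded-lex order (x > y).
3*x^2*y + 3*x*y^2 - 2*x*y - 2*y^2 - 3*x

(a) Degree: a generic line meets the curve in up to 3 points, so deg p = 3.
(b) From the visible intercepts: it crosses the x-axis at the gridline x = 0; it crosses the y-axis at the gridline y = 0.
(c) Matching integer coefficients to the picture gives p.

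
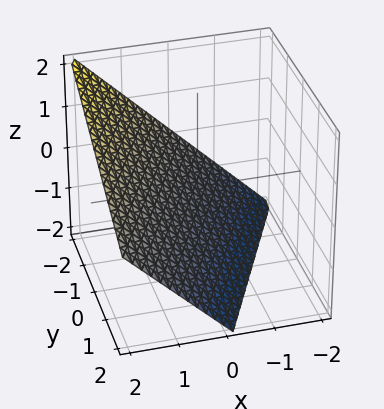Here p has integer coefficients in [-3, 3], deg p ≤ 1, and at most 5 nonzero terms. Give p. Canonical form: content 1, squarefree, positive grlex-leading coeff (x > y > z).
1. Degree: the surface is flat (a plane), so deg p = 1.
2. From the axis intercepts and sections: it crosses the x-axis at the gridline x = 1; it meets the y-axis at y = -2 (among the integer gridlines); it meets the z-axis at z = -1 (among the integer gridlines).
3. Assembling these constraints gives the stated polynomial.

2*x - y - 2*z - 2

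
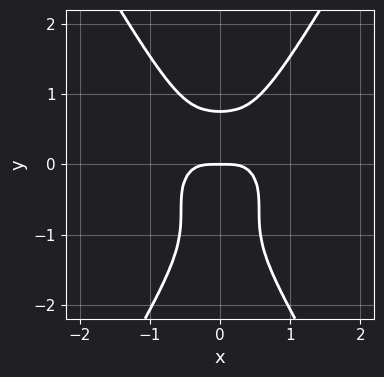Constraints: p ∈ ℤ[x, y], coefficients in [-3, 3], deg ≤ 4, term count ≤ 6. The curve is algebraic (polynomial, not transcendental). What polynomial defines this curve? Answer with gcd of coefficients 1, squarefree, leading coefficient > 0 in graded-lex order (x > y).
The degree is 4 — the shape is more complex than any degree-3 curve.
Symmetries: it's symmetric under x → −x, forcing even powers of x.
Observable constraints: one y-axis crossing is at y = 0; one x-axis crossing is at x = 0.
Together with the visible shape, these determine p as stated.

3*x^4 + 2*x^2*y^2 - y^4 - y^3 + y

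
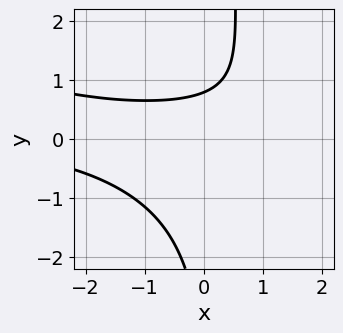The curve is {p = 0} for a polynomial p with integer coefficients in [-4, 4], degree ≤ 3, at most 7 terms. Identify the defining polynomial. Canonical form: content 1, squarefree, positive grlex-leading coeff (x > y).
x^2*y + 3*x*y^2 - y^2 - 3*y + 3

1. deg p = 3.
2. Observable constraints: the curve avoids every integer x-axis point in the box.
3. The integer polynomial consistent with all of this is the stated p.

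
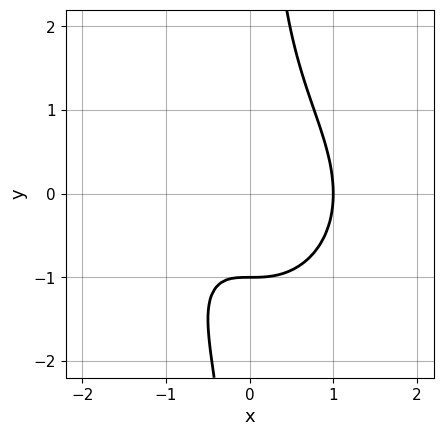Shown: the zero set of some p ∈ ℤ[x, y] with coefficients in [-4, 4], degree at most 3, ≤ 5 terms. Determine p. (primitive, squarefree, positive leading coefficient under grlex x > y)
x^3 + x*y^2 + x*y - y - 1

1. Degree: the shape is more complex than any degree-2 curve, so deg p = 3.
2. Checking where it meets the axes: it meets the y-axis at y = -1 (among the integer gridlines); it meets the x-axis at x = 1 (among the integer gridlines).
3. Fitting integer coefficients to these (and the overall shape) gives p.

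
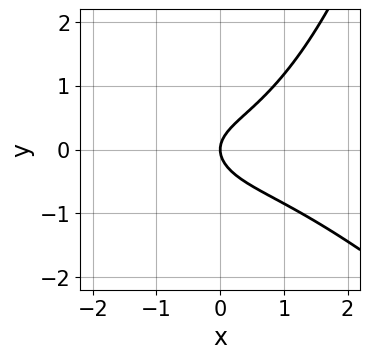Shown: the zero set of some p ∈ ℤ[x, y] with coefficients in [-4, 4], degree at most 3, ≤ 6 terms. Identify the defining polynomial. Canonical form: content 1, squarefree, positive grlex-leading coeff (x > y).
x^3 + x^2*y - 3*y^2 + 2*x

(a) The degree is 3 — a generic line meets the curve in up to 3 points.
(b) From the visible intercepts: it meets the y-axis at y = 0 (among the integer gridlines); it crosses the x-axis at the gridline x = 0.
(c) The integer polynomial consistent with all of this is the stated p.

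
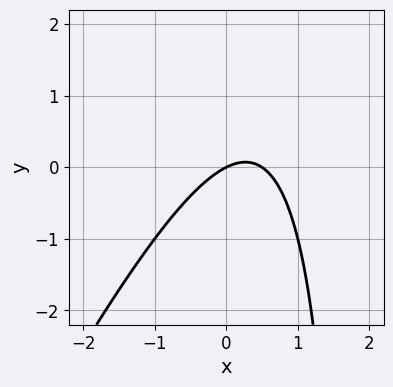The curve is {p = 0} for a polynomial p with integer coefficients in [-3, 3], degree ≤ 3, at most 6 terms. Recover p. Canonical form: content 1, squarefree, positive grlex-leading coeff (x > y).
2*x^2 - x*y - x + 2*y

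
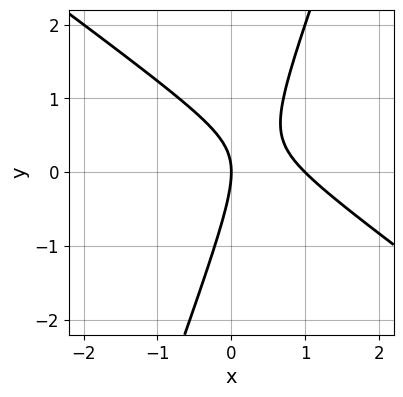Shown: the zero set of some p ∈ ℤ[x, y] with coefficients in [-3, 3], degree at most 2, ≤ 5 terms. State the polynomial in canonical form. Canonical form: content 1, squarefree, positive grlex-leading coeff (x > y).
2*x^2 + 2*x*y - y^2 - 2*x

1. deg p = 2. The shape is more complex than any degree-1 curve.
2. Observable constraints: the x-axis gridline crossings are at x ∈ {0, 1}; it crosses the y-axis at the gridline y = 0.
3. Matching integer coefficients to the picture gives p.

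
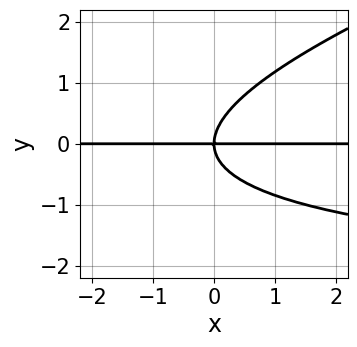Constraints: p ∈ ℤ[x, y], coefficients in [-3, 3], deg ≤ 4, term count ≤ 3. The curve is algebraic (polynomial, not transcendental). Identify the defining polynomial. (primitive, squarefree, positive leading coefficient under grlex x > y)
First, deg p = 3.
Then, reading off the gridlines: one y-axis crossing is at y = 0; every point of the x-axis in the box is on the curve.
Finally, these observations pin down the coefficients.

x*y^2 - 3*y^3 + 3*x*y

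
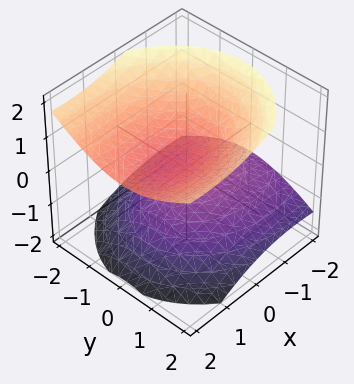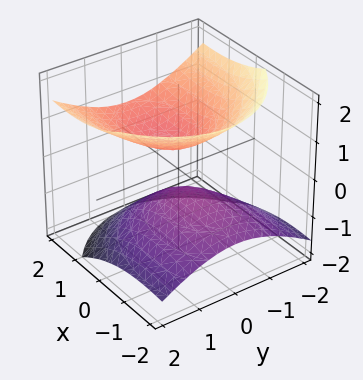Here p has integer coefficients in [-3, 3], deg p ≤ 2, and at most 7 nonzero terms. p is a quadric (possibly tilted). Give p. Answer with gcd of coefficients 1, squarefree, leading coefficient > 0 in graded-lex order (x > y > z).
x^2 - 2*x*z + 2*y^2 - 3*z^2 + 1

(a) There are 2 components. They look like related sheets of one shape, so recover p as a whole.
(b) deg p = 2. A generic line meets the surface in up to 2 points.
(c) Reading off the gridlines: no y-intercept at any integer in the box; it misses every integer gridline on the x-axis.
(d) Putting this together gives p.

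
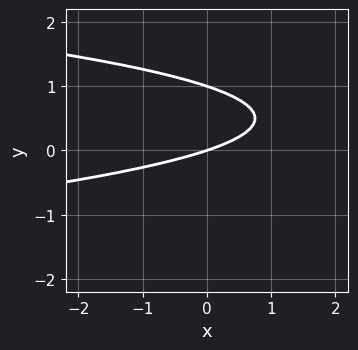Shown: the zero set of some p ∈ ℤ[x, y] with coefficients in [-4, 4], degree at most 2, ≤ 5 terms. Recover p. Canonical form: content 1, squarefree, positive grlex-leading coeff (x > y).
3*y^2 + x - 3*y

Degree: a generic line meets the curve in up to 2 points, so deg p = 2.
Checking where it meets the axes: among the integer gridlines, it crosses the y-axis at y ∈ {0, 1}; it meets the x-axis at x = 0 (among the integer gridlines).
Fitting integer coefficients to these (and the overall shape) gives p.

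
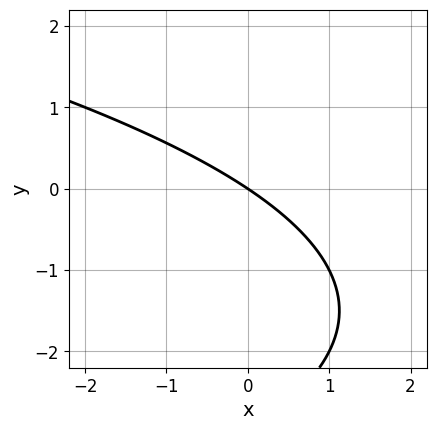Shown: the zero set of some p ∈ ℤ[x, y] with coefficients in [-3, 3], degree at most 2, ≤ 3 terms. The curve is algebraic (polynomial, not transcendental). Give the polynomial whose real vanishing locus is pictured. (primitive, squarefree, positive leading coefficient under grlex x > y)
y^2 + 2*x + 3*y

First, the degree is 2 — the shape is more complex than any degree-1 curve.
Next, reading off the gridlines: it crosses the y-axis at the gridline y = 0; it crosses the x-axis at the gridline x = 0.
Finally, solving for integer coefficients yields p as stated.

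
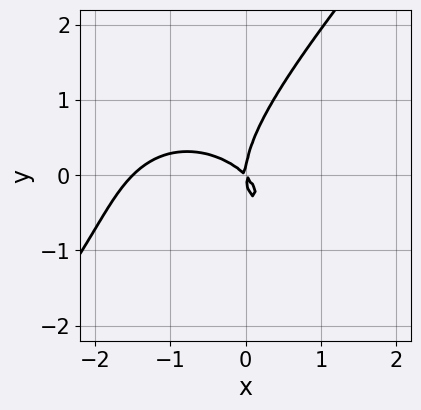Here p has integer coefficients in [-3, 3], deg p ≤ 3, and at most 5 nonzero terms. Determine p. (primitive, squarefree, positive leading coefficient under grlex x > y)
2*x^3 + x*y^2 - 2*y^3 + 3*x^2 + 3*x*y

First, the degree is 3 — a generic line meets the curve in up to 3 points.
Next, reading off the gridlines: it crosses the y-axis at the gridline y = 0; it meets the x-axis at x = 0 (among the integer gridlines).
Finally, matching integer coefficients to the picture gives p.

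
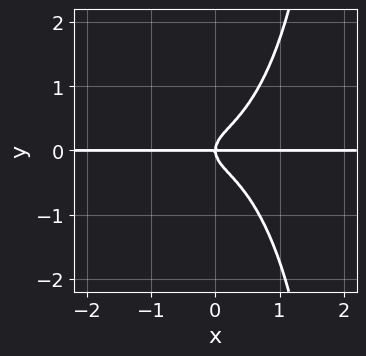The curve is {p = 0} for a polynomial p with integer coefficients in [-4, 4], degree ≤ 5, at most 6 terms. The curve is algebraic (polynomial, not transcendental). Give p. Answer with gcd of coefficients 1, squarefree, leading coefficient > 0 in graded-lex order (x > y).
2*x^3*y + x*y^3 - 2*y^3 + x*y

Degree: a generic line meets the curve in up to 4 points, so deg p = 4.
Reading off the gridlines: every point of the x-axis in the box is on the curve; it meets the y-axis at y = 0 (among the integer gridlines).
Together with the visible shape, these determine p as stated.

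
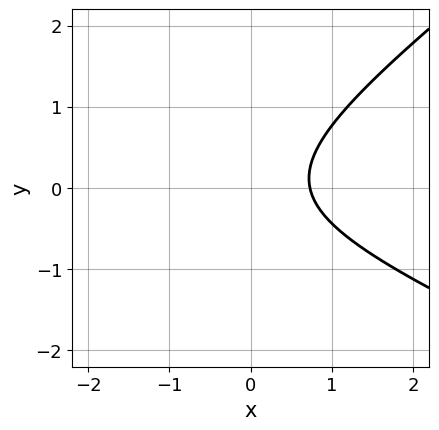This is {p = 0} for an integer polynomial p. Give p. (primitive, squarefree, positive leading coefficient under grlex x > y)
First, deg p = 2. No degree-1 curve has this shape.
Then, reading off the gridlines: no y-intercept at any integer in the box.
Finally, these observations pin down the coefficients.

x^2 + x*y - 3*y^2 + 2*x - 2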